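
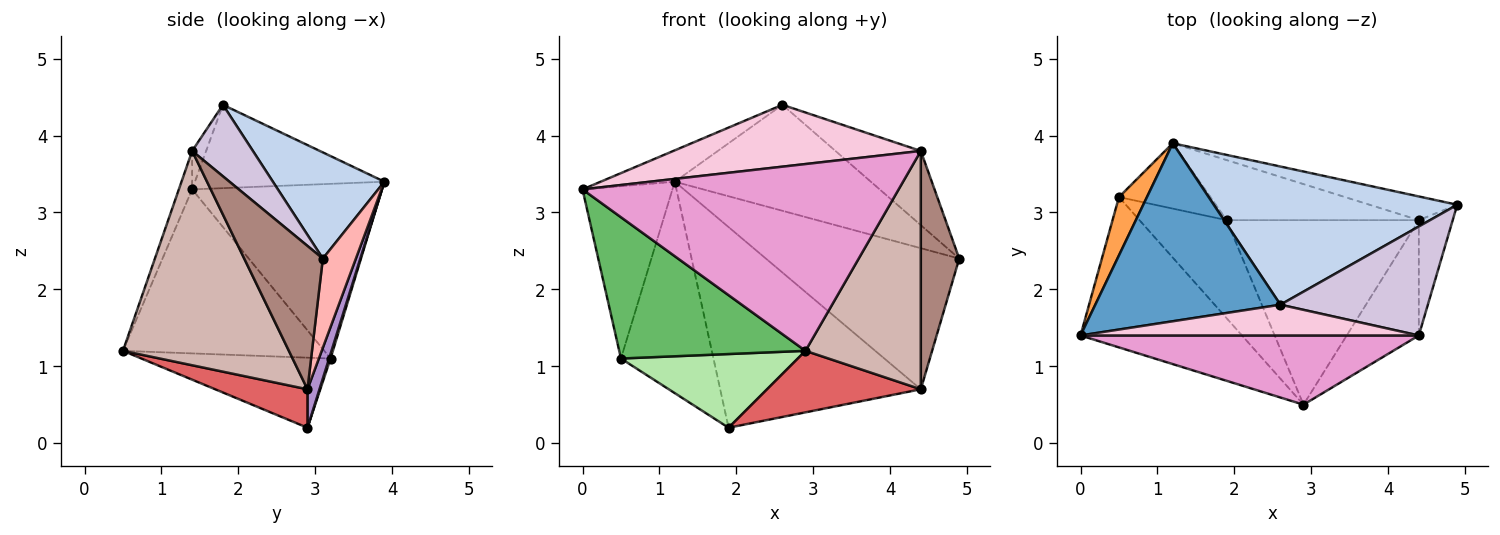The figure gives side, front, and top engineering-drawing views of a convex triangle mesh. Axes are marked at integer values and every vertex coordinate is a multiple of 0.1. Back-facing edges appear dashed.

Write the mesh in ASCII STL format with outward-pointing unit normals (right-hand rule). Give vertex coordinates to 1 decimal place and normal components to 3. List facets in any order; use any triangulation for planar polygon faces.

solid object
 facet normal -0.405 0.159 0.900
  outer loop
   vertex 2.6 1.8 4.4
   vertex 1.2 3.9 3.4
   vertex 0.0 1.4 3.3
  endloop
 endfacet
 facet normal 0.327 0.575 0.750
  outer loop
   vertex 2.6 1.8 4.4
   vertex 4.9 3.1 2.4
   vertex 1.2 3.9 3.4
  endloop
 endfacet
 facet normal -0.894 0.424 0.143
  outer loop
   vertex 0.5 3.2 1.1
   vertex 0.0 1.4 3.3
   vertex 1.2 3.9 3.4
  endloop
 endfacet
 facet normal 0.015 0.955 -0.295
  outer loop
   vertex 0.5 3.2 1.1
   vertex 1.2 3.9 3.4
   vertex 1.9 2.9 0.2
  endloop
 endfacet
 facet normal -0.595 -0.551 -0.586
  outer loop
   vertex 0.5 3.2 1.1
   vertex 2.9 0.5 1.2
   vertex 0.0 1.4 3.3
  endloop
 endfacet
 facet normal -0.541 -0.505 -0.672
  outer loop
   vertex 0.5 3.2 1.1
   vertex 1.9 2.9 0.2
   vertex 2.9 0.5 1.2
  endloop
 endfacet
 facet normal 0.186 -0.311 -0.932
  outer loop
   vertex 4.4 2.9 0.7
   vertex 2.9 0.5 1.2
   vertex 1.9 2.9 0.2
  endloop
 endfacet
 facet normal 0.166 0.972 -0.163
  outer loop
   vertex 4.4 2.9 0.7
   vertex 1.2 3.9 3.4
   vertex 4.9 3.1 2.4
  endloop
 endfacet
 facet normal 0.057 0.956 -0.286
  outer loop
   vertex 4.4 2.9 0.7
   vertex 1.9 2.9 0.2
   vertex 1.2 3.9 3.4
  endloop
 endfacet
 facet normal 0.372 0.522 0.767
  outer loop
   vertex 4.4 1.4 3.8
   vertex 4.9 3.1 2.4
   vertex 2.6 1.8 4.4
  endloop
 endfacet
 facet normal 0.879 -0.430 -0.208
  outer loop
   vertex 4.4 1.4 3.8
   vertex 4.4 2.9 0.7
   vertex 4.9 3.1 2.4
  endloop
 endfacet
 facet normal 0.792 -0.550 -0.266
  outer loop
   vertex 4.4 1.4 3.8
   vertex 2.9 0.5 1.2
   vertex 4.4 2.9 0.7
  endloop
 endfacet
 facet normal -0.039 -0.937 0.347
  outer loop
   vertex 4.4 1.4 3.8
   vertex 0.0 1.4 3.3
   vertex 2.9 0.5 1.2
  endloop
 endfacet
 facet normal -0.051 -0.894 0.445
  outer loop
   vertex 4.4 1.4 3.8
   vertex 2.6 1.8 4.4
   vertex 0.0 1.4 3.3
  endloop
 endfacet
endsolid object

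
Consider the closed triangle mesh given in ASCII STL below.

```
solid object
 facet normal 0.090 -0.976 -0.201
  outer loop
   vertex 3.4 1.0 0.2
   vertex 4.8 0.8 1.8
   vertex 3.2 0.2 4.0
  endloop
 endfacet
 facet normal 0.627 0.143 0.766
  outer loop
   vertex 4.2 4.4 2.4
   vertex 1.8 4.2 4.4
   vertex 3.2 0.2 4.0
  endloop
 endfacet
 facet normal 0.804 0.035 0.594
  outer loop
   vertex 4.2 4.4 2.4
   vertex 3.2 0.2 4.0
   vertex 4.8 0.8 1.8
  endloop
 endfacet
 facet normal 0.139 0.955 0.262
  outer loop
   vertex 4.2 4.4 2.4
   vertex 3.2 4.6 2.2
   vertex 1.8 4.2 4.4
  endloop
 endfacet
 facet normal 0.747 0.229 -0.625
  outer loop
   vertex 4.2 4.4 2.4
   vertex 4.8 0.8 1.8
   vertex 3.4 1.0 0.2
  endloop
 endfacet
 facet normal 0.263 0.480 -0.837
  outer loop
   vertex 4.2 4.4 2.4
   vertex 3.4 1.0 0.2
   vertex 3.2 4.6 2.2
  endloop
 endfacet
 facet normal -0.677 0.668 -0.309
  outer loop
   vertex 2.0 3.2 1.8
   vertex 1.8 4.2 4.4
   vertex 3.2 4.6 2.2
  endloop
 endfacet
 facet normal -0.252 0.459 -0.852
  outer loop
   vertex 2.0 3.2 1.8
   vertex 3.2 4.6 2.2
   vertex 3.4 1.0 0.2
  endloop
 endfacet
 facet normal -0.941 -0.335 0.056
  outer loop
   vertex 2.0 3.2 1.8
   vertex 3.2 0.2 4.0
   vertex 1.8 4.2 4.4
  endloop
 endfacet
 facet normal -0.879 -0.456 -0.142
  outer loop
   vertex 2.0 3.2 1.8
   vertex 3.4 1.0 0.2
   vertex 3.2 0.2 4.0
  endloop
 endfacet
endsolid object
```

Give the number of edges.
15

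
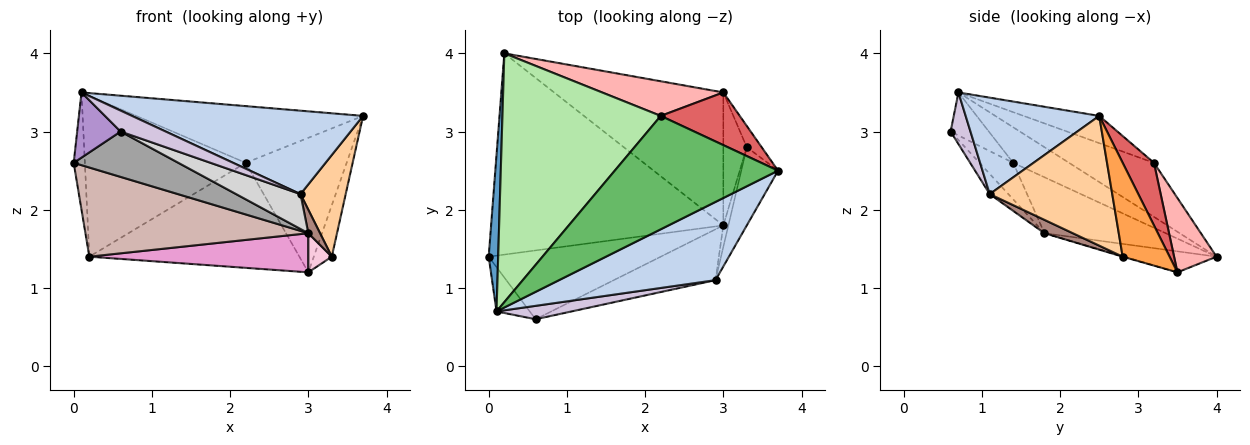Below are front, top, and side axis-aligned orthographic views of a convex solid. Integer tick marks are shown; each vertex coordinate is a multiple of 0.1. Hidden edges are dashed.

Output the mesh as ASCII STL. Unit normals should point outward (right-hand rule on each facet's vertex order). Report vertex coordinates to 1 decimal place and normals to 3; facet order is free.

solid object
 facet normal -0.949 0.190 0.253
  outer loop
   vertex 0.1 0.7 3.5
   vertex 0.2 4.0 1.4
   vertex 0.0 1.4 2.6
  endloop
 endfacet
 facet normal 0.389 -0.672 0.630
  outer loop
   vertex 0.1 0.7 3.5
   vertex 2.9 1.1 2.2
   vertex 3.7 2.5 3.2
  endloop
 endfacet
 facet normal 0.924 0.354 -0.146
  outer loop
   vertex 3.3 2.8 1.4
   vertex 3.0 3.5 1.2
   vertex 3.7 2.5 3.2
  endloop
 endfacet
 facet normal 0.907 -0.334 -0.257
  outer loop
   vertex 3.3 2.8 1.4
   vertex 3.7 2.5 3.2
   vertex 2.9 1.1 2.2
  endloop
 endfacet
 facet normal -0.147 0.442 0.885
  outer loop
   vertex 2.2 3.2 2.6
   vertex 0.1 0.7 3.5
   vertex 3.7 2.5 3.2
  endloop
 endfacet
 facet normal -0.276 0.522 0.807
  outer loop
   vertex 2.2 3.2 2.6
   vertex 0.2 4.0 1.4
   vertex 0.1 0.7 3.5
  endloop
 endfacet
 facet normal 0.277 0.895 0.350
  outer loop
   vertex 2.2 3.2 2.6
   vertex 3.7 2.5 3.2
   vertex 3.0 3.5 1.2
  endloop
 endfacet
 facet normal 0.189 0.933 0.308
  outer loop
   vertex 2.2 3.2 2.6
   vertex 3.0 3.5 1.2
   vertex 0.2 4.0 1.4
  endloop
 endfacet
 facet normal -0.588 -0.669 -0.455
  outer loop
   vertex 0.6 0.6 3.0
   vertex 0.1 0.7 3.5
   vertex 0.0 1.4 2.6
  endloop
 endfacet
 facet normal 0.348 -0.790 0.505
  outer loop
   vertex 0.6 0.6 3.0
   vertex 2.9 1.1 2.2
   vertex 0.1 0.7 3.5
  endloop
 endfacet
 facet normal 0.872 -0.361 -0.331
  outer loop
   vertex 3.0 1.8 1.7
   vertex 3.3 2.8 1.4
   vertex 2.9 1.1 2.2
  endloop
 endfacet
 facet normal -0.215 -0.396 -0.893
  outer loop
   vertex 3.0 1.8 1.7
   vertex 0.0 1.4 2.6
   vertex 0.2 4.0 1.4
  endloop
 endfacet
 facet normal -0.118 -0.280 -0.953
  outer loop
   vertex 3.0 1.8 1.7
   vertex 0.2 4.0 1.4
   vertex 3.0 3.5 1.2
  endloop
 endfacet
 facet normal -0.019 -0.282 -0.959
  outer loop
   vertex 3.0 1.8 1.7
   vertex 3.0 3.5 1.2
   vertex 3.3 2.8 1.4
  endloop
 endfacet
 facet normal -0.174 -0.542 -0.822
  outer loop
   vertex 3.0 1.8 1.7
   vertex 0.6 0.6 3.0
   vertex 0.0 1.4 2.6
  endloop
 endfacet
 facet normal -0.162 -0.558 -0.814
  outer loop
   vertex 3.0 1.8 1.7
   vertex 2.9 1.1 2.2
   vertex 0.6 0.6 3.0
  endloop
 endfacet
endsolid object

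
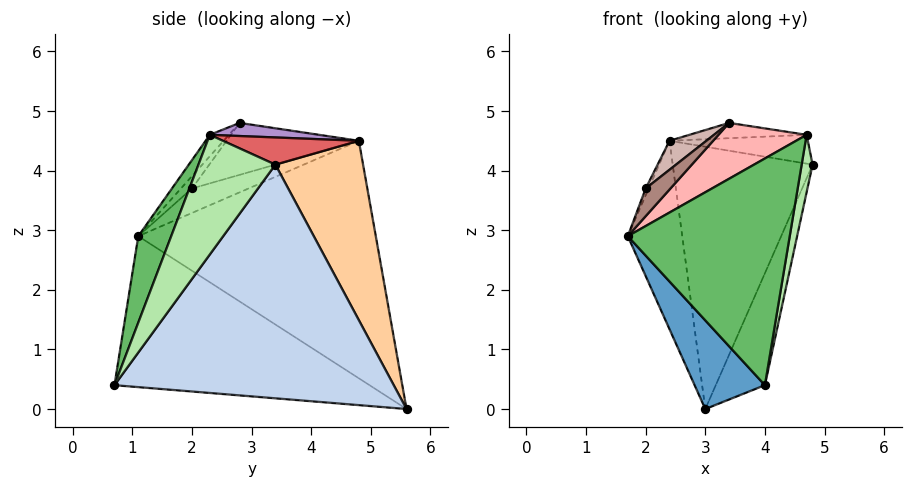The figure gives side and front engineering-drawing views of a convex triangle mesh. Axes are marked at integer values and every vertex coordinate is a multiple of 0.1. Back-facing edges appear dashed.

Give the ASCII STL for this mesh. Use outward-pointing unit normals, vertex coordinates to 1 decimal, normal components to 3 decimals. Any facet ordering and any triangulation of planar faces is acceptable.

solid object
 facet normal -0.737 -0.203 -0.645
  outer loop
   vertex 4.0 0.7 0.4
   vertex 1.7 1.1 2.9
   vertex 3.0 5.6 0.0
  endloop
 endfacet
 facet normal 0.933 0.164 -0.321
  outer loop
   vertex 4.0 0.7 0.4
   vertex 3.0 5.6 0.0
   vertex 4.8 3.4 4.1
  endloop
 endfacet
 facet normal -0.971 0.223 -0.090
  outer loop
   vertex 2.4 4.8 4.5
   vertex 3.0 5.6 0.0
   vertex 1.7 1.1 2.9
  endloop
 endfacet
 facet normal 0.519 0.827 0.216
  outer loop
   vertex 2.4 4.8 4.5
   vertex 4.8 3.4 4.1
   vertex 3.0 5.6 0.0
  endloop
 endfacet
 facet normal 0.189 -0.928 0.322
  outer loop
   vertex 4.7 2.3 4.6
   vertex 1.7 1.1 2.9
   vertex 4.0 0.7 0.4
  endloop
 endfacet
 facet normal 0.984 -0.140 -0.111
  outer loop
   vertex 4.7 2.3 4.6
   vertex 4.0 0.7 0.4
   vertex 4.8 3.4 4.1
  endloop
 endfacet
 facet normal 0.354 0.360 0.863
  outer loop
   vertex 4.7 2.3 4.6
   vertex 4.8 3.4 4.1
   vertex 2.4 4.8 4.5
  endloop
 endfacet
 facet normal -0.145 -0.669 0.729
  outer loop
   vertex 3.4 2.8 4.8
   vertex 1.7 1.1 2.9
   vertex 4.7 2.3 4.6
  endloop
 endfacet
 facet normal 0.244 0.262 0.934
  outer loop
   vertex 3.4 2.8 4.8
   vertex 4.7 2.3 4.6
   vertex 2.4 4.8 4.5
  endloop
 endfacet
 facet normal -0.952 0.050 0.301
  outer loop
   vertex 2.0 2.0 3.7
   vertex 2.4 4.8 4.5
   vertex 1.7 1.1 2.9
  endloop
 endfacet
 facet normal -0.262 -0.591 0.763
  outer loop
   vertex 2.0 2.0 3.7
   vertex 1.7 1.1 2.9
   vertex 3.4 2.8 4.8
  endloop
 endfacet
 facet normal -0.554 -0.154 0.818
  outer loop
   vertex 2.0 2.0 3.7
   vertex 3.4 2.8 4.8
   vertex 2.4 4.8 4.5
  endloop
 endfacet
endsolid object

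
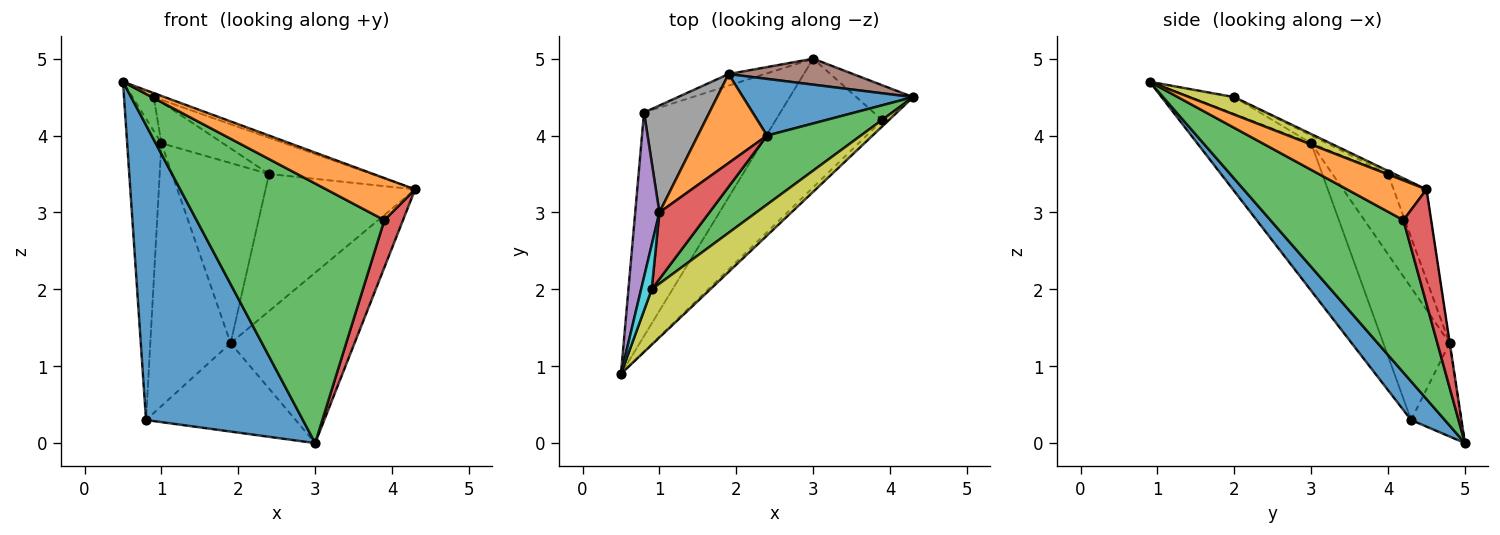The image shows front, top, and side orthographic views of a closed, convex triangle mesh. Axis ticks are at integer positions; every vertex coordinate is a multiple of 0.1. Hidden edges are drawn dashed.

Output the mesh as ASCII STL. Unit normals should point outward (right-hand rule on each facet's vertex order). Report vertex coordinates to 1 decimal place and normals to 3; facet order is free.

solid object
 facet normal 0.169 -0.785 -0.595
  outer loop
   vertex 0.8 4.3 0.3
   vertex 3.0 5.0 0.0
   vertex 0.5 0.9 4.7
  endloop
 endfacet
 facet normal 0.663 -0.741 -0.107
  outer loop
   vertex 3.9 4.2 2.9
   vertex 4.3 4.5 3.3
   vertex 0.5 0.9 4.7
  endloop
 endfacet
 facet normal 0.536 -0.757 -0.375
  outer loop
   vertex 3.9 4.2 2.9
   vertex 0.5 0.9 4.7
   vertex 3.0 5.0 0.0
  endloop
 endfacet
 facet normal 0.767 -0.516 -0.381
  outer loop
   vertex 3.9 4.2 2.9
   vertex 3.0 5.0 0.0
   vertex 4.3 4.5 3.3
  endloop
 endfacet
 facet normal -0.946 0.284 0.155
  outer loop
   vertex 1.0 3.0 3.9
   vertex 0.8 4.3 0.3
   vertex 0.5 0.9 4.7
  endloop
 endfacet
 facet normal -0.002 0.989 0.151
  outer loop
   vertex 1.9 4.8 1.3
   vertex 4.3 4.5 3.3
   vertex 3.0 5.0 0.0
  endloop
 endfacet
 facet normal -0.316 0.941 -0.123
  outer loop
   vertex 1.9 4.8 1.3
   vertex 3.0 5.0 0.0
   vertex 0.8 4.3 0.3
  endloop
 endfacet
 facet normal -0.607 0.736 0.300
  outer loop
   vertex 1.9 4.8 1.3
   vertex 0.8 4.3 0.3
   vertex 1.0 3.0 3.9
  endloop
 endfacet
 facet normal 0.286 0.070 0.956
  outer loop
   vertex 0.9 2.0 4.5
   vertex 0.5 0.9 4.7
   vertex 4.3 4.5 3.3
  endloop
 endfacet
 facet normal -0.784 0.375 0.494
  outer loop
   vertex 0.9 2.0 4.5
   vertex 1.0 3.0 3.9
   vertex 0.5 0.9 4.7
  endloop
 endfacet
 facet normal -0.199 0.906 0.375
  outer loop
   vertex 2.4 4.0 3.5
   vertex 4.3 4.5 3.3
   vertex 1.9 4.8 1.3
  endloop
 endfacet
 facet normal -0.457 0.797 0.394
  outer loop
   vertex 2.4 4.0 3.5
   vertex 1.9 4.8 1.3
   vertex 1.0 3.0 3.9
  endloop
 endfacet
 facet normal -0.029 0.464 0.885
  outer loop
   vertex 2.4 4.0 3.5
   vertex 0.9 2.0 4.5
   vertex 4.3 4.5 3.3
  endloop
 endfacet
 facet normal -0.130 0.520 0.844
  outer loop
   vertex 2.4 4.0 3.5
   vertex 1.0 3.0 3.9
   vertex 0.9 2.0 4.5
  endloop
 endfacet
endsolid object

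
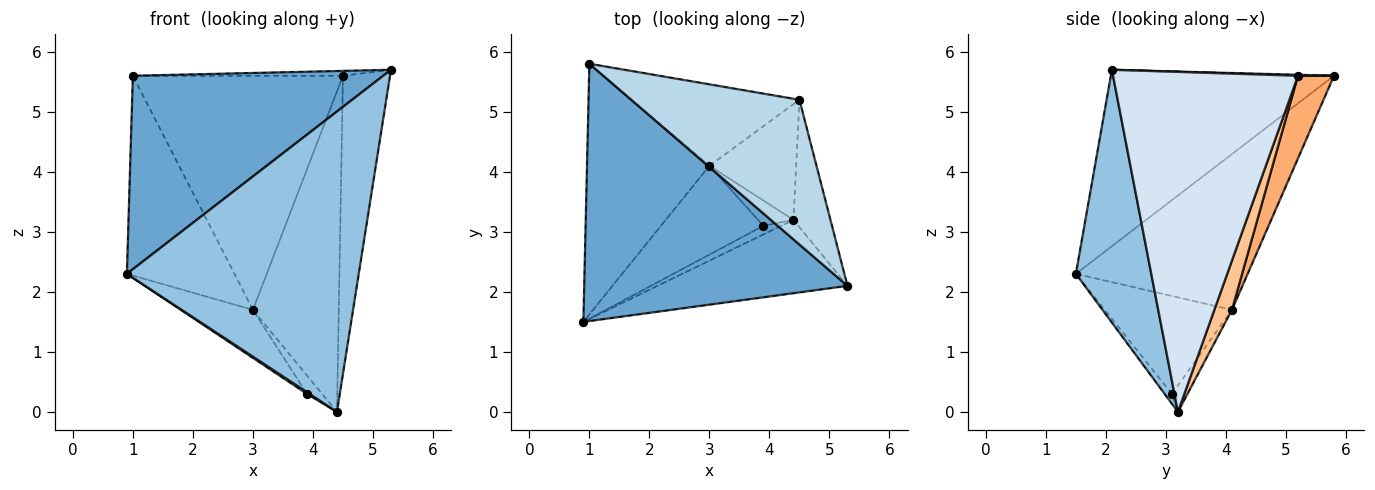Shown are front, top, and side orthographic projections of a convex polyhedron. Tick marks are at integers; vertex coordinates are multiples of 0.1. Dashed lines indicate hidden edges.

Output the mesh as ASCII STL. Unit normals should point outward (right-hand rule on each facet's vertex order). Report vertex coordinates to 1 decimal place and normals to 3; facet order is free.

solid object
 facet normal -0.472 -0.530 0.705
  outer loop
   vertex 1.0 5.8 5.6
   vertex 0.9 1.5 2.3
   vertex 5.3 2.1 5.7
  endloop
 endfacet
 facet normal 0.301 -0.926 -0.226
  outer loop
   vertex 4.4 3.2 0.0
   vertex 5.3 2.1 5.7
   vertex 0.9 1.5 2.3
  endloop
 endfacet
 facet normal 0.006 0.034 0.999
  outer loop
   vertex 4.5 5.2 5.6
   vertex 1.0 5.8 5.6
   vertex 5.3 2.1 5.7
  endloop
 endfacet
 facet normal 0.964 0.245 -0.105
  outer loop
   vertex 4.5 5.2 5.6
   vertex 5.3 2.1 5.7
   vertex 4.4 3.2 0.0
  endloop
 endfacet
 facet normal -0.705 0.442 -0.554
  outer loop
   vertex 3.0 4.1 1.7
   vertex 0.9 1.5 2.3
   vertex 1.0 5.8 5.6
  endloop
 endfacet
 facet normal 0.160 0.932 -0.324
  outer loop
   vertex 3.0 4.1 1.7
   vertex 1.0 5.8 5.6
   vertex 4.5 5.2 5.6
  endloop
 endfacet
 facet normal 0.189 0.924 -0.333
  outer loop
   vertex 3.0 4.1 1.7
   vertex 4.5 5.2 5.6
   vertex 4.4 3.2 0.0
  endloop
 endfacet
 facet normal -0.481 -0.172 -0.860
  outer loop
   vertex 3.9 3.1 0.3
   vertex 4.4 3.2 0.0
   vertex 0.9 1.5 2.3
  endloop
 endfacet
 facet normal -0.643 0.364 -0.674
  outer loop
   vertex 3.9 3.1 0.3
   vertex 0.9 1.5 2.3
   vertex 3.0 4.1 1.7
  endloop
 endfacet
 facet normal -0.516 0.504 -0.692
  outer loop
   vertex 3.9 3.1 0.3
   vertex 3.0 4.1 1.7
   vertex 4.4 3.2 0.0
  endloop
 endfacet
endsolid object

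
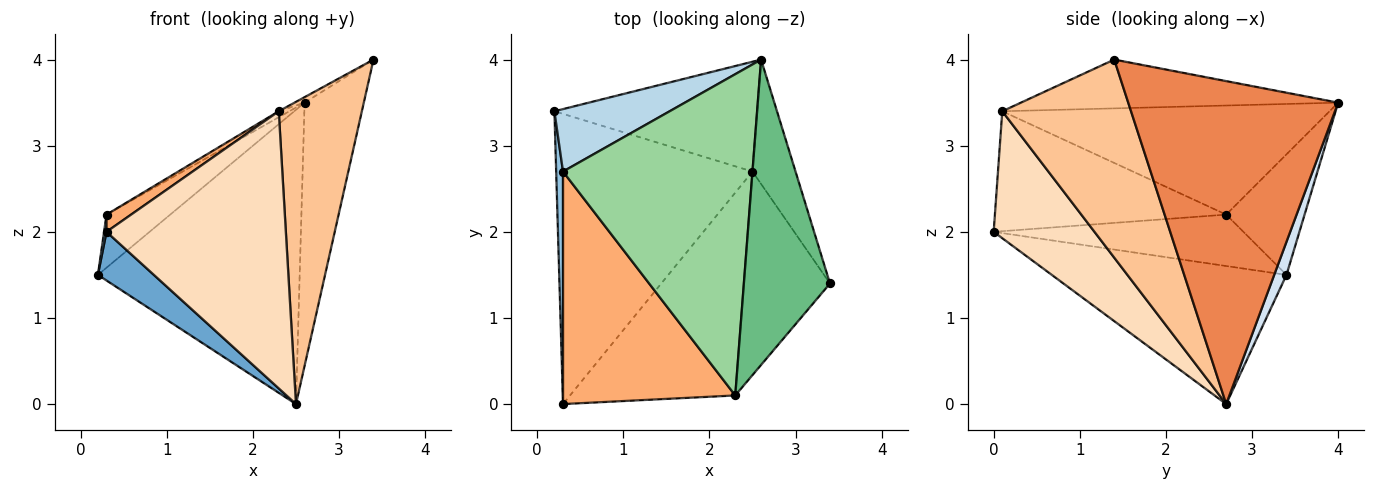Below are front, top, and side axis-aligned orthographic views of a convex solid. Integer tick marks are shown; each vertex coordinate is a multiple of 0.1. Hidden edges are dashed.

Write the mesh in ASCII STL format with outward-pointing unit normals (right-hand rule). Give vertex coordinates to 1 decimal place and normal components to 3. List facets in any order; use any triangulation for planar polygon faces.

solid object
 facet normal -0.570 -0.136 -0.810
  outer loop
   vertex 2.5 2.7 0.0
   vertex 0.3 0.0 2.0
   vertex 0.2 3.4 1.5
  endloop
 endfacet
 facet normal -0.991 -0.010 0.132
  outer loop
   vertex 0.3 2.7 2.2
   vertex 0.2 3.4 1.5
   vertex 0.3 0.0 2.0
  endloop
 endfacet
 facet normal -0.623 0.507 0.596
  outer loop
   vertex 2.6 4.0 3.5
   vertex 0.2 3.4 1.5
   vertex 0.3 2.7 2.2
  endloop
 endfacet
 facet normal 0.057 0.935 -0.349
  outer loop
   vertex 2.6 4.0 3.5
   vertex 2.5 2.7 0.0
   vertex 0.2 3.4 1.5
  endloop
 endfacet
 facet normal 0.955 0.269 -0.127
  outer loop
   vertex 2.6 4.0 3.5
   vertex 3.4 1.4 4.0
   vertex 2.5 2.7 0.0
  endloop
 endfacet
 facet normal -0.570 -0.061 0.819
  outer loop
   vertex 2.3 0.1 3.4
   vertex 0.3 2.7 2.2
   vertex 0.3 0.0 2.0
  endloop
 endfacet
 facet normal 0.789 -0.509 -0.343
  outer loop
   vertex 2.3 0.1 3.4
   vertex 2.5 2.7 0.0
   vertex 3.4 1.4 4.0
  endloop
 endfacet
 facet normal 0.413 -0.735 -0.538
  outer loop
   vertex 2.3 0.1 3.4
   vertex 0.3 0.0 2.0
   vertex 2.5 2.7 0.0
  endloop
 endfacet
 facet normal -0.493 0.016 0.870
  outer loop
   vertex 2.3 0.1 3.4
   vertex 3.4 1.4 4.0
   vertex 2.6 4.0 3.5
  endloop
 endfacet
 facet normal -0.499 0.016 0.867
  outer loop
   vertex 2.3 0.1 3.4
   vertex 2.6 4.0 3.5
   vertex 0.3 2.7 2.2
  endloop
 endfacet
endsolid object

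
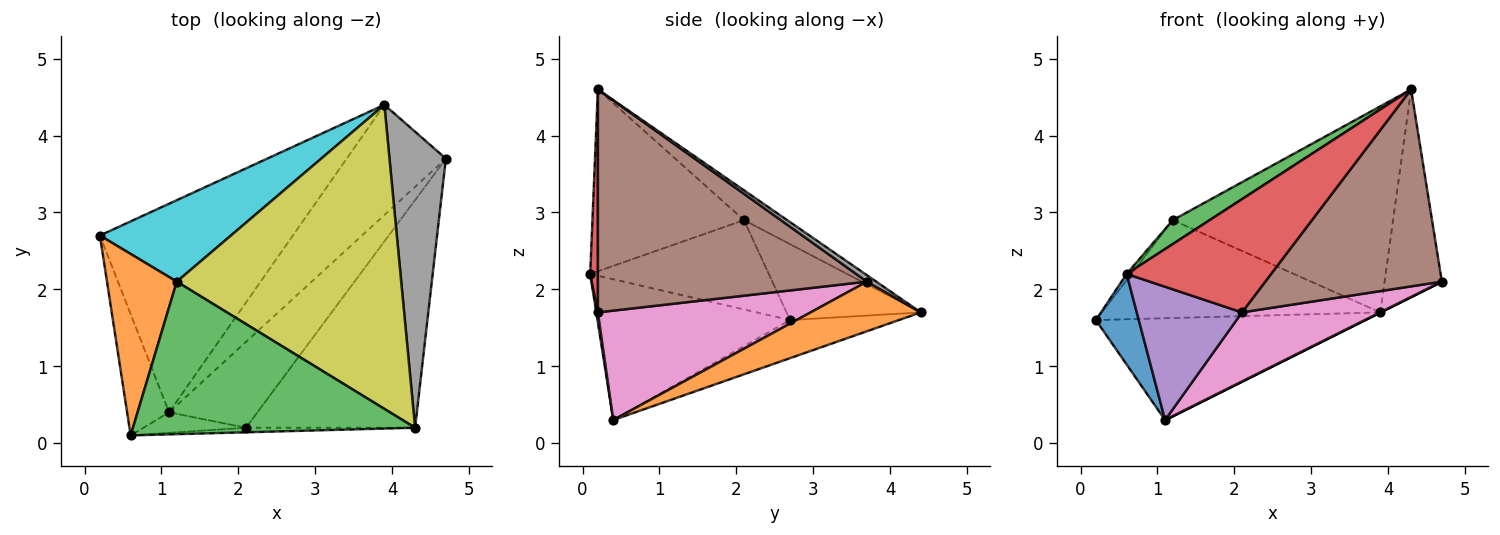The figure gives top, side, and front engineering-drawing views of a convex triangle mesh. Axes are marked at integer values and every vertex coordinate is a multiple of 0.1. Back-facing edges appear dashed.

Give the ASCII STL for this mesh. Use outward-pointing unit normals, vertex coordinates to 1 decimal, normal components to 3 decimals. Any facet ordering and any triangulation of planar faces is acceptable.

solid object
 facet normal -0.937 -0.209 -0.280
  outer loop
   vertex 0.6 0.1 2.2
   vertex 0.2 2.7 1.6
   vertex 1.1 0.4 0.3
  endloop
 endfacet
 facet normal -0.788 0.021 0.616
  outer loop
   vertex 1.2 2.1 2.9
   vertex 0.2 2.7 1.6
   vertex 0.6 0.1 2.2
  endloop
 endfacet
 facet normal -0.537 -0.131 0.833
  outer loop
   vertex 1.2 2.1 2.9
   vertex 0.6 0.1 2.2
   vertex 4.3 0.2 4.6
  endloop
 endfacet
 facet normal 0.053 -0.998 -0.040
  outer loop
   vertex 2.1 0.2 1.7
   vertex 4.3 0.2 4.6
   vertex 0.6 0.1 2.2
  endloop
 endfacet
 facet normal 0.015 -0.988 -0.152
  outer loop
   vertex 2.1 0.2 1.7
   vertex 0.6 0.1 2.2
   vertex 1.1 0.4 0.3
  endloop
 endfacet
 facet normal 0.706 -0.463 -0.536
  outer loop
   vertex 2.1 0.2 1.7
   vertex 4.7 3.7 2.1
   vertex 4.3 0.2 4.6
  endloop
 endfacet
 facet normal 0.694 -0.452 -0.560
  outer loop
   vertex 2.1 0.2 1.7
   vertex 1.1 0.4 0.3
   vertex 4.7 3.7 2.1
  endloop
 endfacet
 facet normal 0.093 0.572 0.815
  outer loop
   vertex 3.9 4.4 1.7
   vertex 4.3 0.2 4.6
   vertex 4.7 3.7 2.1
  endloop
 endfacet
 facet normal -0.109 0.558 0.823
  outer loop
   vertex 3.9 4.4 1.7
   vertex 1.2 2.1 2.9
   vertex 4.3 0.2 4.6
  endloop
 endfacet
 facet normal -0.347 0.721 0.600
  outer loop
   vertex 3.9 4.4 1.7
   vertex 0.2 2.7 1.6
   vertex 1.2 2.1 2.9
  endloop
 endfacet
 facet normal -0.175 0.432 -0.885
  outer loop
   vertex 3.9 4.4 1.7
   vertex 1.1 0.4 0.3
   vertex 0.2 2.7 1.6
  endloop
 endfacet
 facet normal 0.447 0.000 -0.894
  outer loop
   vertex 3.9 4.4 1.7
   vertex 4.7 3.7 2.1
   vertex 1.1 0.4 0.3
  endloop
 endfacet
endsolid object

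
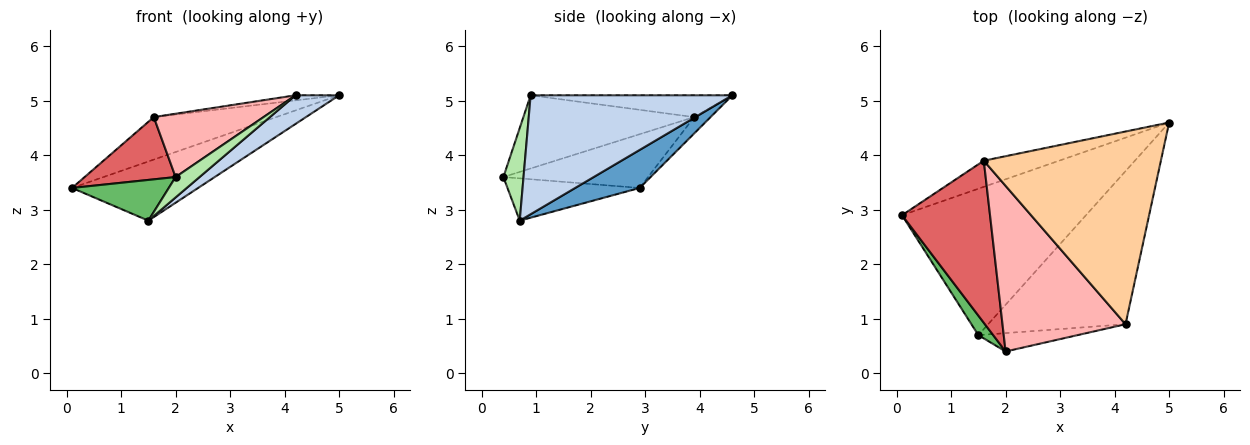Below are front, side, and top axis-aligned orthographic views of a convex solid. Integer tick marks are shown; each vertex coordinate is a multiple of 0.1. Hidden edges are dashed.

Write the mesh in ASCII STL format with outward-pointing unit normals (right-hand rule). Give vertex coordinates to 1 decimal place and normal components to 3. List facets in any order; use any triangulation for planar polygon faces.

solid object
 facet normal 0.188 0.368 -0.911
  outer loop
   vertex 1.5 0.7 2.8
   vertex 0.1 2.9 3.4
   vertex 5.0 4.6 5.1
  endloop
 endfacet
 facet normal 0.648 -0.140 -0.749
  outer loop
   vertex 1.5 0.7 2.8
   vertex 5.0 4.6 5.1
   vertex 4.2 0.9 5.1
  endloop
 endfacet
 facet normal -0.113 0.846 -0.521
  outer loop
   vertex 1.6 3.9 4.7
   vertex 5.0 4.6 5.1
   vertex 0.1 2.9 3.4
  endloop
 endfacet
 facet normal -0.122 0.026 0.992
  outer loop
   vertex 1.6 3.9 4.7
   vertex 4.2 0.9 5.1
   vertex 5.0 4.6 5.1
  endloop
 endfacet
 facet normal -0.776 -0.568 0.272
  outer loop
   vertex 2.0 0.4 3.6
   vertex 0.1 2.9 3.4
   vertex 1.5 0.7 2.8
  endloop
 endfacet
 facet normal 0.530 -0.630 -0.568
  outer loop
   vertex 2.0 0.4 3.6
   vertex 1.5 0.7 2.8
   vertex 4.2 0.9 5.1
  endloop
 endfacet
 facet normal -0.495 -0.311 0.811
  outer loop
   vertex 2.0 0.4 3.6
   vertex 1.6 3.9 4.7
   vertex 0.1 2.9 3.4
  endloop
 endfacet
 facet normal -0.486 -0.312 0.816
  outer loop
   vertex 2.0 0.4 3.6
   vertex 4.2 0.9 5.1
   vertex 1.6 3.9 4.7
  endloop
 endfacet
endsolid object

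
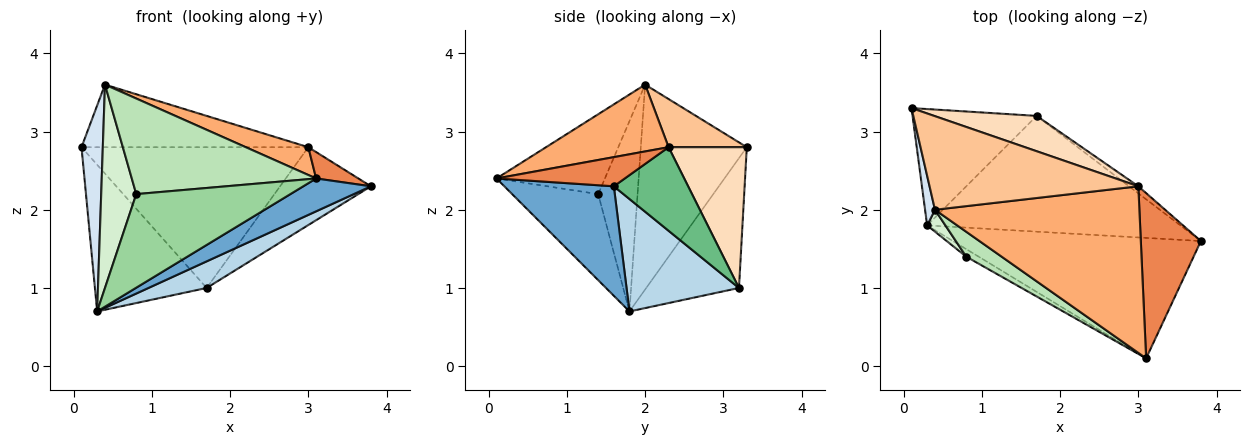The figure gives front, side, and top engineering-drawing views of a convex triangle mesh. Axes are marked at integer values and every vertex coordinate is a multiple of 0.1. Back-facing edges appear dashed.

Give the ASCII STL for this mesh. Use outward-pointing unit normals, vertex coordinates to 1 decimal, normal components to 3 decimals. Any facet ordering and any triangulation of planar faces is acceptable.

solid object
 facet normal 0.392 -0.242 -0.888
  outer loop
   vertex 0.3 1.8 0.7
   vertex 3.8 1.6 2.3
   vertex 3.1 0.1 2.4
  endloop
 endfacet
 facet normal -0.545 0.657 -0.521
  outer loop
   vertex 1.7 3.2 1.0
   vertex 0.3 1.8 0.7
   vertex 0.1 3.3 2.8
  endloop
 endfacet
 facet normal 0.397 -0.205 -0.894
  outer loop
   vertex 1.7 3.2 1.0
   vertex 3.8 1.6 2.3
   vertex 0.3 1.8 0.7
  endloop
 endfacet
 facet normal -0.979 -0.197 0.047
  outer loop
   vertex 0.4 2.0 3.6
   vertex 0.1 3.3 2.8
   vertex 0.3 1.8 0.7
  endloop
 endfacet
 facet normal 0.432 -0.142 0.891
  outer loop
   vertex 3.0 2.3 2.8
   vertex 3.1 0.1 2.4
   vertex 3.8 1.6 2.3
  endloop
 endfacet
 facet normal 0.307 -0.157 0.939
  outer loop
   vertex 3.0 2.3 2.8
   vertex 0.4 2.0 3.6
   vertex 3.1 0.1 2.4
  endloop
 endfacet
 facet normal 0.188 0.546 0.816
  outer loop
   vertex 3.0 2.3 2.8
   vertex 0.1 3.3 2.8
   vertex 0.4 2.0 3.6
  endloop
 endfacet
 facet normal 0.317 0.920 0.231
  outer loop
   vertex 3.0 2.3 2.8
   vertex 1.7 3.2 1.0
   vertex 0.1 3.3 2.8
  endloop
 endfacet
 facet normal 0.632 0.772 -0.070
  outer loop
   vertex 3.0 2.3 2.8
   vertex 3.8 1.6 2.3
   vertex 1.7 3.2 1.0
  endloop
 endfacet
 facet normal -0.486 -0.871 -0.070
  outer loop
   vertex 0.8 1.4 2.2
   vertex 0.3 1.8 0.7
   vertex 3.1 0.1 2.4
  endloop
 endfacet
 facet normal -0.494 -0.841 0.219
  outer loop
   vertex 0.8 1.4 2.2
   vertex 3.1 0.1 2.4
   vertex 0.4 2.0 3.6
  endloop
 endfacet
 facet normal -0.745 -0.663 0.071
  outer loop
   vertex 0.8 1.4 2.2
   vertex 0.4 2.0 3.6
   vertex 0.3 1.8 0.7
  endloop
 endfacet
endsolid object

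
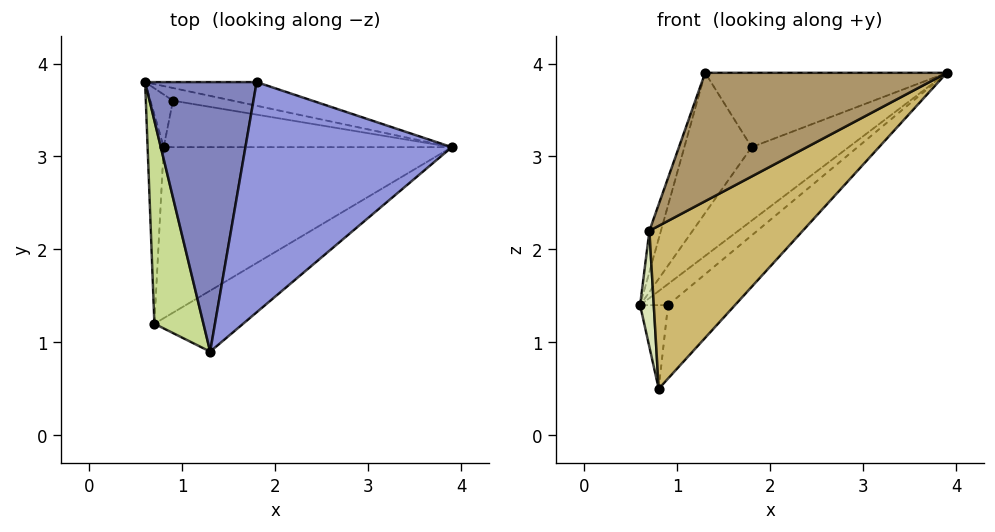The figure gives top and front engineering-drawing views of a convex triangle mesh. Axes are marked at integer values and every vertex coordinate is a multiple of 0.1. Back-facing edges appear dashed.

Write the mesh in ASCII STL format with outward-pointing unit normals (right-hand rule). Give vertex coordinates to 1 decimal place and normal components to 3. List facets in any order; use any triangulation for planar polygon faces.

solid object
 facet normal 0.398 0.873 -0.281
  outer loop
   vertex 1.8 3.8 3.1
   vertex 3.9 3.1 3.9
   vertex 0.6 3.8 1.4
  endloop
 endfacet
 facet normal -0.783 0.287 0.552
  outer loop
   vertex 1.8 3.8 3.1
   vertex 0.6 3.8 1.4
   vertex 1.3 0.9 3.9
  endloop
 endfacet
 facet normal -0.252 0.297 0.921
  outer loop
   vertex 1.8 3.8 3.1
   vertex 1.3 0.9 3.9
   vertex 3.9 3.1 3.9
  endloop
 endfacet
 facet normal 0.496 0.744 -0.447
  outer loop
   vertex 0.9 3.6 1.4
   vertex 0.6 3.8 1.4
   vertex 3.9 3.1 3.9
  endloop
 endfacet
 facet normal 0.491 0.737 -0.464
  outer loop
   vertex 0.9 3.6 1.4
   vertex 0.8 3.1 0.5
   vertex 0.6 3.8 1.4
  endloop
 endfacet
 facet normal 0.506 0.729 -0.461
  outer loop
   vertex 0.9 3.6 1.4
   vertex 3.9 3.1 3.9
   vertex 0.8 3.1 0.5
  endloop
 endfacet
 facet normal -0.937 0.069 0.343
  outer loop
   vertex 0.7 1.2 2.2
   vertex 1.3 0.9 3.9
   vertex 0.6 3.8 1.4
  endloop
 endfacet
 facet normal -0.985 -0.085 -0.153
  outer loop
   vertex 0.7 1.2 2.2
   vertex 0.6 3.8 1.4
   vertex 0.8 3.1 0.5
  endloop
 endfacet
 facet normal 0.607 -0.718 -0.341
  outer loop
   vertex 0.7 1.2 2.2
   vertex 3.9 3.1 3.9
   vertex 1.3 0.9 3.9
  endloop
 endfacet
 facet normal 0.622 -0.540 -0.567
  outer loop
   vertex 0.7 1.2 2.2
   vertex 0.8 3.1 0.5
   vertex 3.9 3.1 3.9
  endloop
 endfacet
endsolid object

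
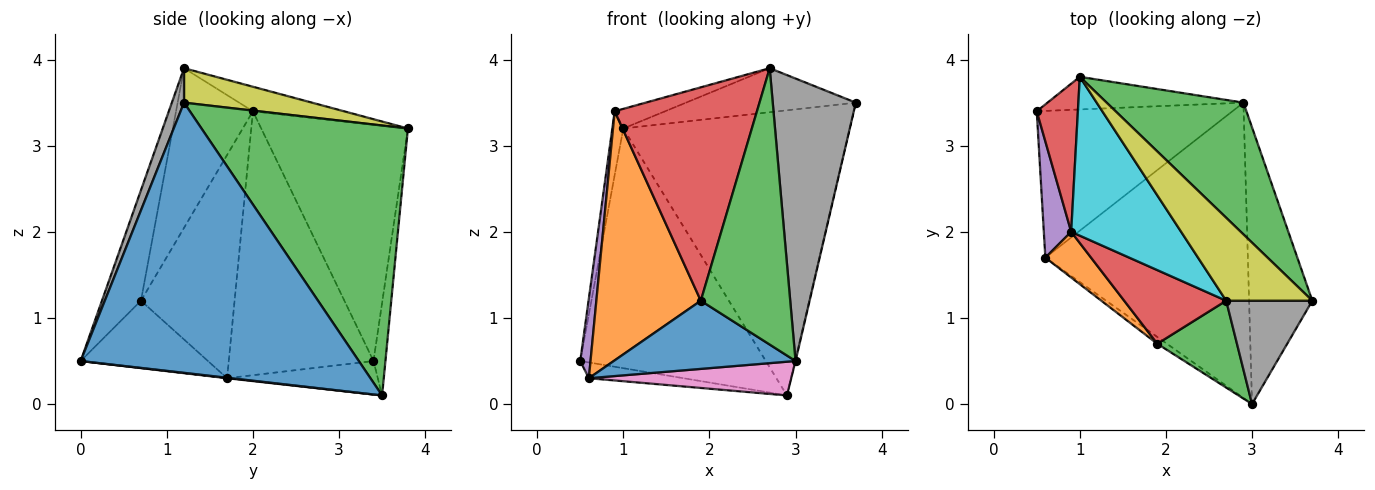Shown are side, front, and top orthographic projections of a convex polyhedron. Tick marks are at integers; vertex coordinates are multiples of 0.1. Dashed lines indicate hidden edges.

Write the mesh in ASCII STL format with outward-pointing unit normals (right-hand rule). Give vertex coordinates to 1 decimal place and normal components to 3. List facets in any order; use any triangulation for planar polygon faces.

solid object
 facet normal 0.974 0.002 -0.228
  outer loop
   vertex 3.0 0.0 0.5
   vertex 2.9 3.5 0.1
   vertex 3.7 1.2 3.5
  endloop
 endfacet
 facet normal -0.064 0.989 -0.135
  outer loop
   vertex 1.0 3.8 3.2
   vertex 2.9 3.5 0.1
   vertex 0.5 3.4 0.5
  endloop
 endfacet
 facet normal 0.638 0.699 0.323
  outer loop
   vertex 1.0 3.8 3.2
   vertex 3.7 1.2 3.5
   vertex 2.9 3.5 0.1
  endloop
 endfacet
 facet normal -0.983 0.074 0.171
  outer loop
   vertex 0.9 2.0 3.4
   vertex 1.0 3.8 3.2
   vertex 0.5 3.4 0.5
  endloop
 endfacet
 facet normal -0.992 -0.070 0.103
  outer loop
   vertex 0.6 1.7 0.3
   vertex 0.9 2.0 3.4
   vertex 0.5 3.4 0.5
  endloop
 endfacet
 facet normal -0.168 0.105 -0.980
  outer loop
   vertex 0.6 1.7 0.3
   vertex 0.5 3.4 0.5
   vertex 2.9 3.5 0.1
  endloop
 endfacet
 facet normal 0.002 -0.113 -0.994
  outer loop
   vertex 0.6 1.7 0.3
   vertex 2.9 3.5 0.1
   vertex 3.0 0.0 0.5
  endloop
 endfacet
 facet normal 0.136 -0.930 0.340
  outer loop
   vertex 2.7 1.2 3.9
   vertex 3.0 0.0 0.5
   vertex 3.7 1.2 3.5
  endloop
 endfacet
 facet normal 0.333 0.442 0.833
  outer loop
   vertex 2.7 1.2 3.9
   vertex 3.7 1.2 3.5
   vertex 1.0 3.8 3.2
  endloop
 endfacet
 facet normal -0.216 0.120 0.969
  outer loop
   vertex 2.7 1.2 3.9
   vertex 1.0 3.8 3.2
   vertex 0.9 2.0 3.4
  endloop
 endfacet
 facet normal -0.572 -0.816 -0.082
  outer loop
   vertex 1.9 0.7 1.2
   vertex 0.6 1.7 0.3
   vertex 3.0 0.0 0.5
  endloop
 endfacet
 facet normal -0.661 -0.738 0.135
  outer loop
   vertex 1.9 0.7 1.2
   vertex 0.9 2.0 3.4
   vertex 0.6 1.7 0.3
  endloop
 endfacet
 facet normal -0.384 -0.881 0.277
  outer loop
   vertex 1.9 0.7 1.2
   vertex 3.0 0.0 0.5
   vertex 2.7 1.2 3.9
  endloop
 endfacet
 facet normal -0.455 -0.842 0.291
  outer loop
   vertex 1.9 0.7 1.2
   vertex 2.7 1.2 3.9
   vertex 0.9 2.0 3.4
  endloop
 endfacet
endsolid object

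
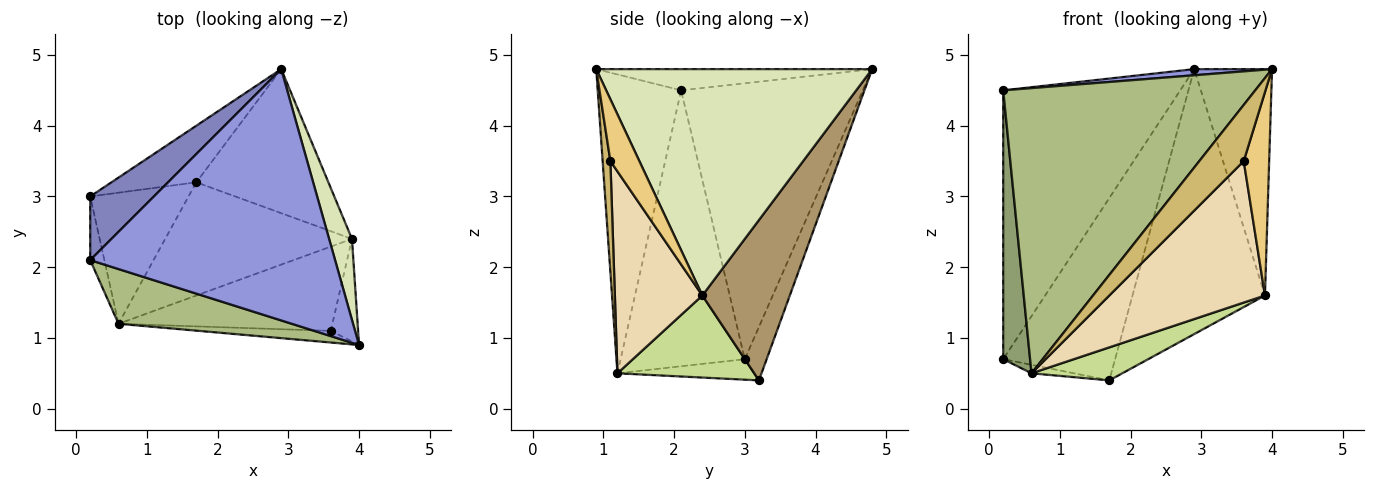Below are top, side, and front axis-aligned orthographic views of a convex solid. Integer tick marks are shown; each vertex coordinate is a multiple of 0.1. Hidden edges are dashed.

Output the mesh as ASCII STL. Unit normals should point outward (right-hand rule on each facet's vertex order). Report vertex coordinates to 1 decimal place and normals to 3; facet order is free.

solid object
 facet normal -0.183 0.939 -0.291
  outer loop
   vertex 1.7 3.2 0.4
   vertex 0.2 3.0 0.7
   vertex 2.9 4.8 4.8
  endloop
 endfacet
 facet normal -0.707 0.689 0.163
  outer loop
   vertex 0.2 2.1 4.5
   vertex 2.9 4.8 4.8
   vertex 0.2 3.0 0.7
  endloop
 endfacet
 facet normal -0.086 -0.024 0.996
  outer loop
   vertex 0.2 2.1 4.5
   vertex 4.0 0.9 4.8
   vertex 2.9 4.8 4.8
  endloop
 endfacet
 facet normal -0.204 0.063 -0.977
  outer loop
   vertex 0.6 1.2 0.5
   vertex 0.2 3.0 0.7
   vertex 1.7 3.2 0.4
  endloop
 endfacet
 facet normal -0.976 -0.211 -0.050
  outer loop
   vertex 0.6 1.2 0.5
   vertex 0.2 2.1 4.5
   vertex 0.2 3.0 0.7
  endloop
 endfacet
 facet normal -0.309 -0.934 0.179
  outer loop
   vertex 0.6 1.2 0.5
   vertex 4.0 0.9 4.8
   vertex 0.2 2.1 4.5
  endloop
 endfacet
 facet normal 0.389 -0.258 -0.885
  outer loop
   vertex 3.9 2.4 1.6
   vertex 0.6 1.2 0.5
   vertex 1.7 3.2 0.4
  endloop
 endfacet
 facet normal 0.958 0.270 0.097
  outer loop
   vertex 3.9 2.4 1.6
   vertex 2.9 4.8 4.8
   vertex 4.0 0.9 4.8
  endloop
 endfacet
 facet normal 0.502 0.760 -0.413
  outer loop
   vertex 3.9 2.4 1.6
   vertex 1.7 3.2 0.4
   vertex 2.9 4.8 4.8
  endloop
 endfacet
 facet normal 0.168 -0.965 -0.200
  outer loop
   vertex 3.6 1.1 3.5
   vertex 4.0 0.9 4.8
   vertex 0.6 1.2 0.5
  endloop
 endfacet
 facet normal 0.713 -0.626 -0.316
  outer loop
   vertex 3.6 1.1 3.5
   vertex 3.9 2.4 1.6
   vertex 4.0 0.9 4.8
  endloop
 endfacet
 facet normal 0.435 -0.774 -0.461
  outer loop
   vertex 3.6 1.1 3.5
   vertex 0.6 1.2 0.5
   vertex 3.9 2.4 1.6
  endloop
 endfacet
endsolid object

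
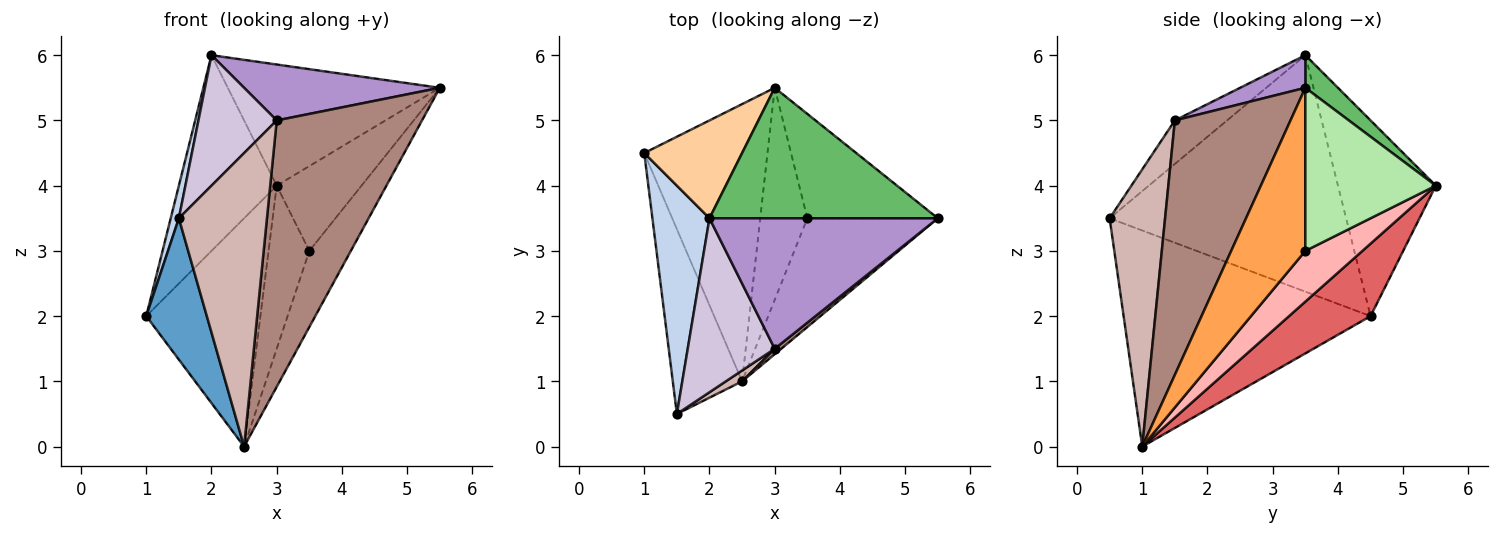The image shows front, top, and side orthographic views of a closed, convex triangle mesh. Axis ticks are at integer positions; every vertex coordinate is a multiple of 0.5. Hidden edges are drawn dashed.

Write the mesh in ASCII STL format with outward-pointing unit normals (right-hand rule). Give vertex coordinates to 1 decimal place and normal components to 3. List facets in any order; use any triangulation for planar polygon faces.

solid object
 facet normal -0.927 -0.227 -0.297
  outer loop
   vertex 2.5 1.0 0.0
   vertex 1.5 0.5 3.5
   vertex 1.0 4.5 2.0
  endloop
 endfacet
 facet normal -0.972 -0.034 0.235
  outer loop
   vertex 2.0 3.5 6.0
   vertex 1.0 4.5 2.0
   vertex 1.5 0.5 3.5
  endloop
 endfacet
 facet normal 0.715 0.401 -0.572
  outer loop
   vertex 3.5 3.5 3.0
   vertex 5.5 3.5 5.5
   vertex 2.5 1.0 0.0
  endloop
 endfacet
 facet normal -0.667 0.667 0.333
  outer loop
   vertex 3.0 5.5 4.0
   vertex 1.0 4.5 2.0
   vertex 2.0 3.5 6.0
  endloop
 endfacet
 facet normal 0.104 0.677 0.729
  outer loop
   vertex 3.0 5.5 4.0
   vertex 2.0 3.5 6.0
   vertex 5.5 3.5 5.5
  endloop
 endfacet
 facet normal 0.696 0.453 -0.557
  outer loop
   vertex 3.0 5.5 4.0
   vertex 5.5 3.5 5.5
   vertex 3.5 3.5 3.0
  endloop
 endfacet
 facet normal 0.413 0.579 -0.703
  outer loop
   vertex 3.0 5.5 4.0
   vertex 2.5 1.0 0.0
   vertex 1.0 4.5 2.0
  endloop
 endfacet
 facet normal 0.649 0.464 -0.603
  outer loop
   vertex 3.0 5.5 4.0
   vertex 3.5 3.5 3.0
   vertex 2.5 1.0 0.0
  endloop
 endfacet
 facet normal 0.130 -0.391 0.911
  outer loop
   vertex 3.0 1.5 5.0
   vertex 5.5 3.5 5.5
   vertex 2.0 3.5 6.0
  endloop
 endfacet
 facet normal -0.371 -0.557 0.743
  outer loop
   vertex 3.0 1.5 5.0
   vertex 2.0 3.5 6.0
   vertex 1.5 0.5 3.5
  endloop
 endfacet
 facet normal 0.623 -0.782 0.016
  outer loop
   vertex 3.0 1.5 5.0
   vertex 2.5 1.0 0.0
   vertex 5.5 3.5 5.5
  endloop
 endfacet
 facet normal 0.533 -0.846 0.031
  outer loop
   vertex 3.0 1.5 5.0
   vertex 1.5 0.5 3.5
   vertex 2.5 1.0 0.0
  endloop
 endfacet
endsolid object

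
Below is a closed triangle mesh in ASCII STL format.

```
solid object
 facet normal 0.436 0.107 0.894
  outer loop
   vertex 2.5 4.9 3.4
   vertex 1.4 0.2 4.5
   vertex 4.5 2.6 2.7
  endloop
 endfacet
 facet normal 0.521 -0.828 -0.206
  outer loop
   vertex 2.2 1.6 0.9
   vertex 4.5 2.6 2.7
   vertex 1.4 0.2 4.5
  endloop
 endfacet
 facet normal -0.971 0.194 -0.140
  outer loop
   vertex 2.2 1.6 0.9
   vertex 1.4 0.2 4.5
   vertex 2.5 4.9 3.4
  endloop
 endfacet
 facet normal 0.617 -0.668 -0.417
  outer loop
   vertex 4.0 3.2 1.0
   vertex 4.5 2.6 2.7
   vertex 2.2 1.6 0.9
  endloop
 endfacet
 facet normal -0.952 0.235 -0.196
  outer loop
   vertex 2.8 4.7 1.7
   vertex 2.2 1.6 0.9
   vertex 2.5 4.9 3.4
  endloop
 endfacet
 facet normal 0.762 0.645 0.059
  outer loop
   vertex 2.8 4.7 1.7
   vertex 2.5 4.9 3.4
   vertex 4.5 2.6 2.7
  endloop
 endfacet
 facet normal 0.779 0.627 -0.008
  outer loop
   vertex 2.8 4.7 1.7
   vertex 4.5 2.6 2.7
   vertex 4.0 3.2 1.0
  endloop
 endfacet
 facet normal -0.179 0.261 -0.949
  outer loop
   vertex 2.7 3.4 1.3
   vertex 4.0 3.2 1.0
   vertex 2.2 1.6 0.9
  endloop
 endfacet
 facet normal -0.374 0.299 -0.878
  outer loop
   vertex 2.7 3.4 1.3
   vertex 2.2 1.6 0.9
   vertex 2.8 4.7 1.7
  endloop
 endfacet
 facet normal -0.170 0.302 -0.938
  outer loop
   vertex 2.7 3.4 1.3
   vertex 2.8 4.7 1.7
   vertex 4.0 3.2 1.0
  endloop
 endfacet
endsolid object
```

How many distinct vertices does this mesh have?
7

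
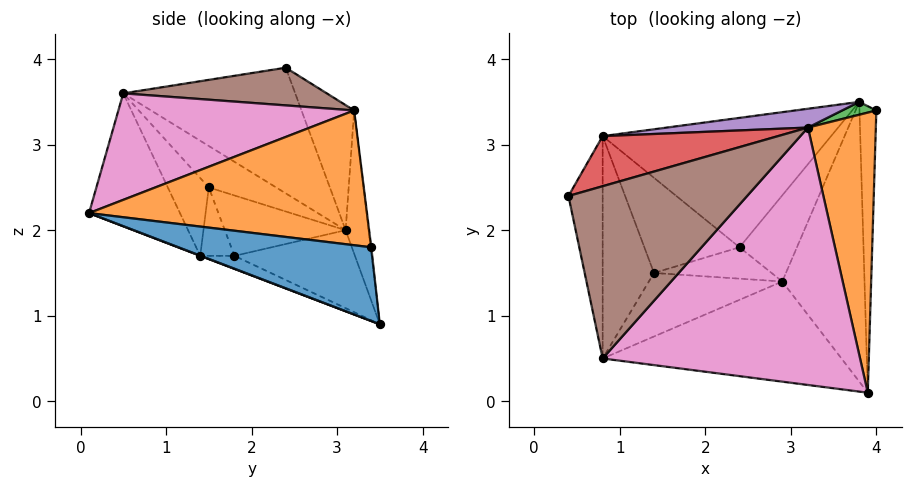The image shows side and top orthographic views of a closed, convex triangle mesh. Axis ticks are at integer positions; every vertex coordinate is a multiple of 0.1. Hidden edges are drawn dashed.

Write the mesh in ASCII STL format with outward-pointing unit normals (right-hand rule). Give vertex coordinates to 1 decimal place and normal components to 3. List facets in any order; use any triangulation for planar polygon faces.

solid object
 facet normal 0.973 -0.056 -0.223
  outer loop
   vertex 3.8 3.5 0.9
   vertex 4.0 3.4 1.8
   vertex 3.9 0.1 2.2
  endloop
 endfacet
 facet normal 0.893 0.027 0.450
  outer loop
   vertex 3.2 3.2 3.4
   vertex 3.9 0.1 2.2
   vertex 4.0 3.4 1.8
  endloop
 endfacet
 facet normal -0.019 0.993 0.115
  outer loop
   vertex 3.2 3.2 3.4
   vertex 4.0 3.4 1.8
   vertex 3.8 3.5 0.9
  endloop
 endfacet
 facet normal -0.213 0.931 0.298
  outer loop
   vertex 0.8 3.1 2.0
   vertex 0.4 2.4 3.9
   vertex 3.2 3.2 3.4
  endloop
 endfacet
 facet normal -0.097 0.991 0.096
  outer loop
   vertex 0.8 3.1 2.0
   vertex 3.2 3.2 3.4
   vertex 3.8 3.5 0.9
  endloop
 endfacet
 facet normal 0.205 -0.110 0.972
  outer loop
   vertex 0.8 0.5 3.6
   vertex 3.2 3.2 3.4
   vertex 0.4 2.4 3.9
  endloop
 endfacet
 facet normal 0.369 -0.262 0.892
  outer loop
   vertex 0.8 0.5 3.6
   vertex 3.9 0.1 2.2
   vertex 3.2 3.2 3.4
  endloop
 endfacet
 facet normal -0.953 -0.160 -0.259
  outer loop
   vertex 0.8 0.5 3.6
   vertex 0.4 2.4 3.9
   vertex 0.8 3.1 2.0
  endloop
 endfacet
 facet normal -0.567 -0.432 -0.702
  outer loop
   vertex 0.8 0.5 3.6
   vertex 0.8 3.1 2.0
   vertex 1.4 1.5 2.5
  endloop
 endfacet
 facet normal -0.486 -0.422 -0.766
  outer loop
   vertex 2.4 1.8 1.7
   vertex 1.4 1.5 2.5
   vertex 0.8 3.1 2.0
  endloop
 endfacet
 facet normal -0.318 -0.176 -0.932
  outer loop
   vertex 2.4 1.8 1.7
   vertex 0.8 3.1 2.0
   vertex 3.8 3.5 0.9
  endloop
 endfacet
 facet normal -0.423 -0.544 -0.725
  outer loop
   vertex 2.9 1.4 1.7
   vertex 0.8 0.5 3.6
   vertex 1.4 1.5 2.5
  endloop
 endfacet
 facet normal -0.426 -0.532 -0.732
  outer loop
   vertex 2.9 1.4 1.7
   vertex 1.4 1.5 2.5
   vertex 2.4 1.8 1.7
  endloop
 endfacet
 facet normal -0.396 -0.579 -0.712
  outer loop
   vertex 2.9 1.4 1.7
   vertex 3.9 0.1 2.2
   vertex 0.8 0.5 3.6
  endloop
 endfacet
 facet normal 0.003 -0.357 -0.934
  outer loop
   vertex 2.9 1.4 1.7
   vertex 3.8 3.5 0.9
   vertex 3.9 0.1 2.2
  endloop
 endfacet
 facet normal -0.213 -0.267 -0.940
  outer loop
   vertex 2.9 1.4 1.7
   vertex 2.4 1.8 1.7
   vertex 3.8 3.5 0.9
  endloop
 endfacet
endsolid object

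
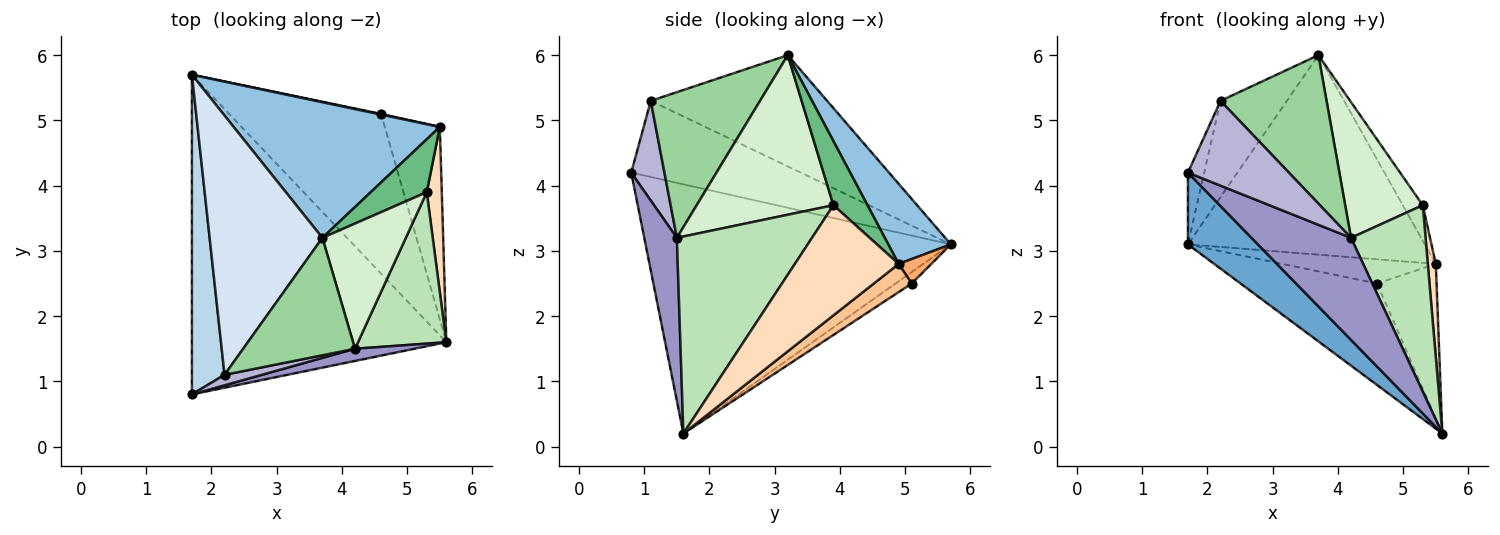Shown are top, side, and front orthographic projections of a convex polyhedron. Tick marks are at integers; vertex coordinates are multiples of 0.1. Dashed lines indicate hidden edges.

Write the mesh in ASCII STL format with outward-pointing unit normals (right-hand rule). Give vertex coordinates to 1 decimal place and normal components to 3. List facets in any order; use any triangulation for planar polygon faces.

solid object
 facet normal -0.691 -0.158 -0.705
  outer loop
   vertex 1.7 0.8 4.2
   vertex 1.7 5.7 3.1
   vertex 5.6 1.6 0.2
  endloop
 endfacet
 facet normal 0.213 0.808 0.549
  outer loop
   vertex 5.5 4.9 2.8
   vertex 1.7 5.7 3.1
   vertex 3.7 3.2 6.0
  endloop
 endfacet
 facet normal -0.916 0.088 0.392
  outer loop
   vertex 2.2 1.1 5.3
   vertex 1.7 5.7 3.1
   vertex 1.7 0.8 4.2
  endloop
 endfacet
 facet normal -0.679 0.255 0.688
  outer loop
   vertex 2.2 1.1 5.3
   vertex 3.7 3.2 6.0
   vertex 1.7 5.7 3.1
  endloop
 endfacet
 facet normal -0.063 0.535 -0.842
  outer loop
   vertex 4.6 5.1 2.5
   vertex 5.6 1.6 0.2
   vertex 1.7 5.7 3.1
  endloop
 endfacet
 facet normal 0.208 0.978 0.028
  outer loop
   vertex 4.6 5.1 2.5
   vertex 1.7 5.7 3.1
   vertex 5.5 4.9 2.8
  endloop
 endfacet
 facet normal 0.371 0.582 -0.724
  outer loop
   vertex 4.6 5.1 2.5
   vertex 5.5 4.9 2.8
   vertex 5.6 1.6 0.2
  endloop
 endfacet
 facet normal 0.988 -0.076 0.135
  outer loop
   vertex 5.3 3.9 3.7
   vertex 5.6 1.6 0.2
   vertex 5.5 4.9 2.8
  endloop
 endfacet
 facet normal 0.689 0.404 0.602
  outer loop
   vertex 5.3 3.9 3.7
   vertex 5.5 4.9 2.8
   vertex 3.7 3.2 6.0
  endloop
 endfacet
 facet normal 0.629 -0.610 0.483
  outer loop
   vertex 4.2 1.5 3.2
   vertex 3.7 3.2 6.0
   vertex 2.2 1.1 5.3
  endloop
 endfacet
 facet normal 0.815 -0.450 0.365
  outer loop
   vertex 4.2 1.5 3.2
   vertex 5.6 1.6 0.2
   vertex 5.3 3.9 3.7
  endloop
 endfacet
 facet normal 0.792 -0.449 0.414
  outer loop
   vertex 4.2 1.5 3.2
   vertex 5.3 3.9 3.7
   vertex 3.7 3.2 6.0
  endloop
 endfacet
 facet normal 0.310 -0.944 0.113
  outer loop
   vertex 4.2 1.5 3.2
   vertex 1.7 0.8 4.2
   vertex 5.6 1.6 0.2
  endloop
 endfacet
 facet normal 0.311 -0.943 0.116
  outer loop
   vertex 4.2 1.5 3.2
   vertex 2.2 1.1 5.3
   vertex 1.7 0.8 4.2
  endloop
 endfacet
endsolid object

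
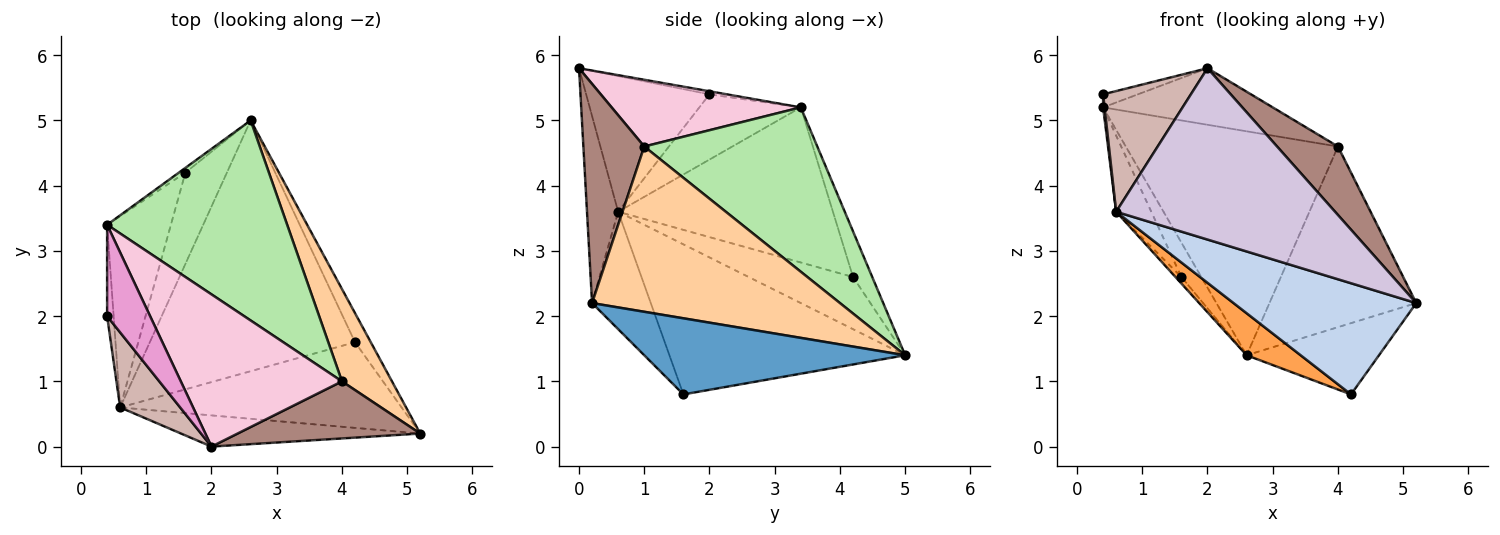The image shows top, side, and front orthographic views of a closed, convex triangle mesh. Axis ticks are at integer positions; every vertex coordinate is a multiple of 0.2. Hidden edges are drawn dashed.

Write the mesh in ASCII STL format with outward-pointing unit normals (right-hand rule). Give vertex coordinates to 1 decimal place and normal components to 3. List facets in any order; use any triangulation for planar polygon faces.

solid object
 facet normal 0.877 0.445 -0.182
  outer loop
   vertex 4.2 1.6 0.8
   vertex 2.6 5.0 1.4
   vertex 5.2 0.2 2.2
  endloop
 endfacet
 facet normal -0.247 -0.768 -0.591
  outer loop
   vertex 0.6 0.6 3.6
   vertex 4.2 1.6 0.8
   vertex 5.2 0.2 2.2
  endloop
 endfacet
 facet normal -0.585 -0.134 -0.800
  outer loop
   vertex 0.6 0.6 3.6
   vertex 2.6 5.0 1.4
   vertex 4.2 1.6 0.8
  endloop
 endfacet
 facet normal 0.833 0.493 0.252
  outer loop
   vertex 4.0 1.0 4.6
   vertex 5.2 0.2 2.2
   vertex 2.6 5.0 1.4
  endloop
 endfacet
 facet normal -0.782 0.044 -0.622
  outer loop
   vertex 1.6 4.2 2.6
   vertex 2.6 5.0 1.4
   vertex 0.6 0.6 3.6
  endloop
 endfacet
 facet normal 0.520 0.637 0.569
  outer loop
   vertex 0.4 3.4 5.2
   vertex 4.0 1.0 4.6
   vertex 2.6 5.0 1.4
  endloop
 endfacet
 facet normal -0.691 0.716 -0.099
  outer loop
   vertex 0.4 3.4 5.2
   vertex 2.6 5.0 1.4
   vertex 1.6 4.2 2.6
  endloop
 endfacet
 facet normal -0.995 -0.014 -0.099
  outer loop
   vertex 0.4 3.4 5.2
   vertex 0.6 0.6 3.6
   vertex 0.4 2.0 5.4
  endloop
 endfacet
 facet normal -0.914 0.150 -0.376
  outer loop
   vertex 0.4 3.4 5.2
   vertex 1.6 4.2 2.6
   vertex 0.6 0.6 3.6
  endloop
 endfacet
 facet normal -0.139 -0.974 -0.177
  outer loop
   vertex 2.0 0.0 5.8
   vertex 0.6 0.6 3.6
   vertex 5.2 0.2 2.2
  endloop
 endfacet
 facet normal 0.609 -0.609 0.508
  outer loop
   vertex 2.0 0.0 5.8
   vertex 5.2 0.2 2.2
   vertex 4.0 1.0 4.6
  endloop
 endfacet
 facet normal -0.767 -0.545 0.339
  outer loop
   vertex 2.0 0.0 5.8
   vertex 0.4 2.0 5.4
   vertex 0.6 0.6 3.6
  endloop
 endfacet
 facet normal -0.071 0.141 0.987
  outer loop
   vertex 2.0 0.0 5.8
   vertex 0.4 3.4 5.2
   vertex 0.4 2.0 5.4
  endloop
 endfacet
 facet normal 0.362 0.325 0.874
  outer loop
   vertex 2.0 0.0 5.8
   vertex 4.0 1.0 4.6
   vertex 0.4 3.4 5.2
  endloop
 endfacet
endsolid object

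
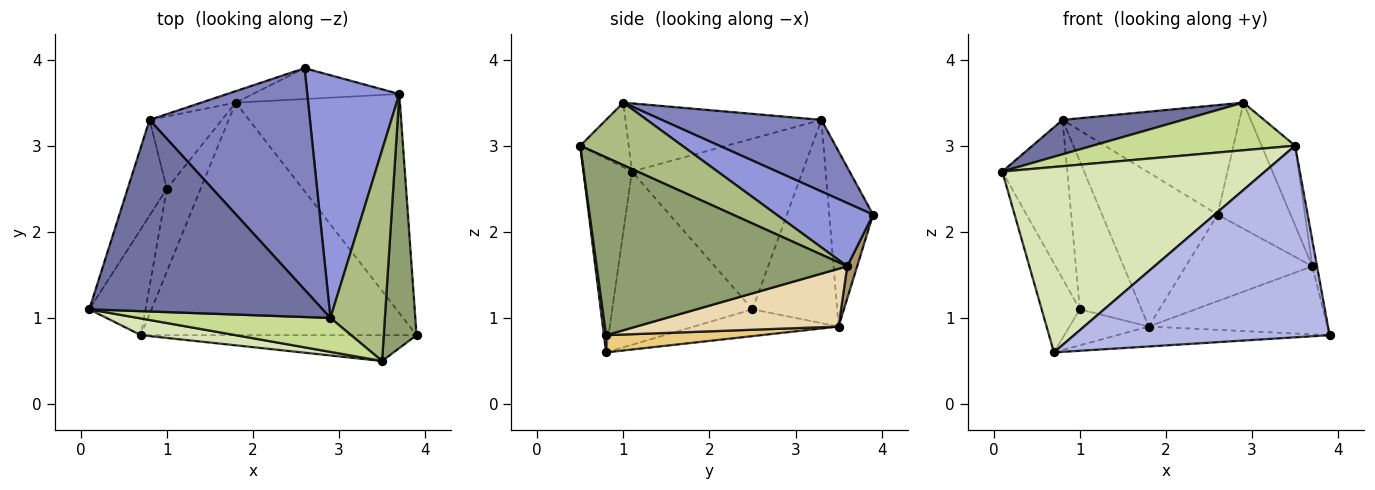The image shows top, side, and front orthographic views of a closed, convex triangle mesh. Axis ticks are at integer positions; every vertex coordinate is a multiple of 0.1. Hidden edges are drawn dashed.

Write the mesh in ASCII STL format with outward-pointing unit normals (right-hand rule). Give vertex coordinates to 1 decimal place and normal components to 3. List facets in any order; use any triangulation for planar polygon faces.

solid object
 facet normal -0.276 -0.170 0.946
  outer loop
   vertex 0.8 3.3 3.3
   vertex 0.1 1.1 2.7
   vertex 2.9 1.0 3.5
  endloop
 endfacet
 facet normal 0.371 0.412 0.832
  outer loop
   vertex 0.8 3.3 3.3
   vertex 2.9 1.0 3.5
   vertex 2.6 3.9 2.2
  endloop
 endfacet
 facet normal 0.521 0.394 0.758
  outer loop
   vertex 3.7 3.6 1.6
   vertex 2.6 3.9 2.2
   vertex 2.9 1.0 3.5
  endloop
 endfacet
 facet normal 0.008 -0.991 -0.134
  outer loop
   vertex 3.5 0.5 3.0
   vertex 0.7 0.8 0.6
   vertex 3.9 0.8 0.8
  endloop
 endfacet
 facet normal 0.983 0.018 0.181
  outer loop
   vertex 3.5 0.5 3.0
   vertex 3.9 0.8 0.8
   vertex 3.7 3.6 1.6
  endloop
 endfacet
 facet normal 0.732 0.241 0.638
  outer loop
   vertex 3.5 0.5 3.0
   vertex 3.7 3.6 1.6
   vertex 2.9 1.0 3.5
  endloop
 endfacet
 facet normal -0.191 -0.799 0.570
  outer loop
   vertex 3.5 0.5 3.0
   vertex 2.9 1.0 3.5
   vertex 0.1 1.1 2.7
  endloop
 endfacet
 facet normal -0.181 -0.980 0.088
  outer loop
   vertex 3.5 0.5 3.0
   vertex 0.1 1.1 2.7
   vertex 0.7 0.8 0.6
  endloop
 endfacet
 facet normal 0.074 0.940 -0.334
  outer loop
   vertex 1.8 3.5 0.9
   vertex 2.6 3.9 2.2
   vertex 3.7 3.6 1.6
  endloop
 endfacet
 facet normal -0.353 0.933 -0.070
  outer loop
   vertex 1.8 3.5 0.9
   vertex 0.8 3.3 3.3
   vertex 2.6 3.9 2.2
  endloop
 endfacet
 facet normal 0.062 0.085 -0.994
  outer loop
   vertex 1.8 3.5 0.9
   vertex 3.9 0.8 0.8
   vertex 0.7 0.8 0.6
  endloop
 endfacet
 facet normal 0.319 0.281 -0.905
  outer loop
   vertex 1.8 3.5 0.9
   vertex 3.7 3.6 1.6
   vertex 3.9 0.8 0.8
  endloop
 endfacet
 facet normal -0.588 0.322 -0.742
  outer loop
   vertex 1.0 2.5 1.1
   vertex 1.8 3.5 0.9
   vertex 0.7 0.8 0.6
  endloop
 endfacet
 facet normal -0.777 0.566 -0.276
  outer loop
   vertex 1.0 2.5 1.1
   vertex 0.8 3.3 3.3
   vertex 1.8 3.5 0.9
  endloop
 endfacet
 facet normal -0.921 0.250 -0.299
  outer loop
   vertex 1.0 2.5 1.1
   vertex 0.7 0.8 0.6
   vertex 0.1 1.1 2.7
  endloop
 endfacet
 facet normal -0.914 0.348 -0.210
  outer loop
   vertex 1.0 2.5 1.1
   vertex 0.1 1.1 2.7
   vertex 0.8 3.3 3.3
  endloop
 endfacet
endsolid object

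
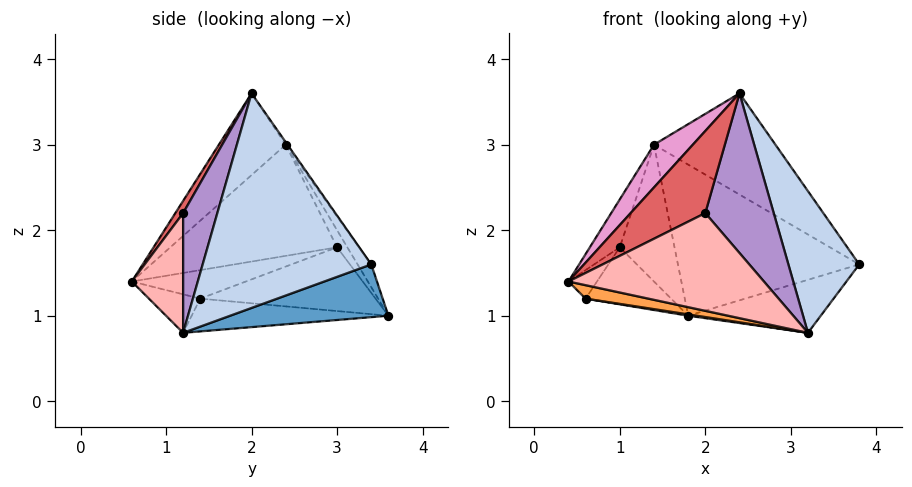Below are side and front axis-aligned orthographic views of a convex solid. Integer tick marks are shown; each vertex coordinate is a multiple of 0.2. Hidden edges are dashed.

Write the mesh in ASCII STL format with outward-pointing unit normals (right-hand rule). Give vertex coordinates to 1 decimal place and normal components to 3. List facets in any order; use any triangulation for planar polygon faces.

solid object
 facet normal 0.301 0.252 -0.920
  outer loop
   vertex 3.2 1.2 0.8
   vertex 1.8 3.6 1.0
   vertex 3.8 3.4 1.6
  endloop
 endfacet
 facet normal 0.863 -0.363 0.350
  outer loop
   vertex 3.2 1.2 0.8
   vertex 3.8 3.4 1.6
   vertex 2.4 2.0 3.6
  endloop
 endfacet
 facet normal -0.164 -0.200 -0.966
  outer loop
   vertex 0.6 1.4 1.2
   vertex 3.2 1.2 0.8
   vertex 0.4 0.6 1.4
  endloop
 endfacet
 facet normal -0.153 -0.007 -0.988
  outer loop
   vertex 0.6 1.4 1.2
   vertex 1.8 3.6 1.0
   vertex 3.2 1.2 0.8
  endloop
 endfacet
 facet normal -0.970 0.243 0.000
  outer loop
   vertex 0.6 1.4 1.2
   vertex 0.4 0.6 1.4
   vertex 1.0 3.0 1.8
  endloop
 endfacet
 facet normal -0.781 0.381 -0.495
  outer loop
   vertex 0.6 1.4 1.2
   vertex 1.0 3.0 1.8
   vertex 1.8 3.6 1.0
  endloop
 endfacet
 facet normal 0.091 -0.876 0.474
  outer loop
   vertex 2.0 1.2 2.2
   vertex 2.4 2.0 3.6
   vertex 0.4 0.6 1.4
  endloop
 endfacet
 facet normal 0.248 -0.945 0.213
  outer loop
   vertex 2.0 1.2 2.2
   vertex 0.4 0.6 1.4
   vertex 3.2 1.2 0.8
  endloop
 endfacet
 facet normal 0.418 -0.835 0.358
  outer loop
   vertex 2.0 1.2 2.2
   vertex 3.2 1.2 0.8
   vertex 2.4 2.0 3.6
  endloop
 endfacet
 facet normal -0.161 0.860 0.484
  outer loop
   vertex 1.4 2.4 3.0
   vertex 1.8 3.6 1.0
   vertex 1.0 3.0 1.8
  endloop
 endfacet
 facet normal -0.065 0.861 0.504
  outer loop
   vertex 1.4 2.4 3.0
   vertex 3.8 3.4 1.6
   vertex 1.8 3.6 1.0
  endloop
 endfacet
 facet normal -0.012 0.823 0.568
  outer loop
   vertex 1.4 2.4 3.0
   vertex 2.4 2.0 3.6
   vertex 3.8 3.4 1.6
  endloop
 endfacet
 facet normal -0.580 -0.337 0.742
  outer loop
   vertex 1.4 2.4 3.0
   vertex 0.4 0.6 1.4
   vertex 2.4 2.0 3.6
  endloop
 endfacet
 facet normal -0.909 0.163 0.384
  outer loop
   vertex 1.4 2.4 3.0
   vertex 1.0 3.0 1.8
   vertex 0.4 0.6 1.4
  endloop
 endfacet
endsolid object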